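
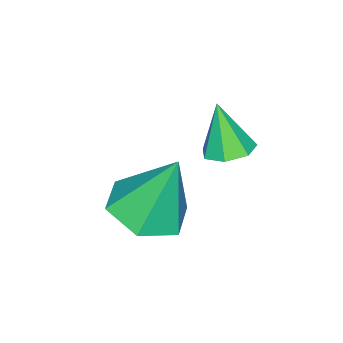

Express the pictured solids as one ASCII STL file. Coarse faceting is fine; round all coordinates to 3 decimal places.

solid 
facet normal 0.138 -0.341 -0.930
outer loop
vertex 1.368 -1.283 1.587
vertex 0.74 -0.811 1.321
vertex 1.513 -0.509 1.325
endloop
endfacet
facet normal 0.831 0.032 0.555
outer loop
vertex 1.368 -1.283 1.587
vertex 1.513 -0.509 1.325
vertex 0.52 -0.269 2.799
endloop
endfacet
facet normal 0.138 -0.341 -0.930
outer loop
vertex 1.513 -0.509 1.325
vertex 0.74 -0.811 1.321
vertex 0.885 -0.037 1.059
endloop
endfacet
facet normal 0.525 0.822 0.220
outer loop
vertex 1.513 -0.509 1.325
vertex 0.885 -0.037 1.059
vertex 0.52 -0.269 2.799
endloop
endfacet
facet normal 0.139 -0.341 -0.930
outer loop
vertex 0.885 -0.037 1.059
vertex 0.74 -0.811 1.321
vertex 0.112 -0.338 1.054
endloop
endfacet
facet normal -0.363 0.931 0.048
outer loop
vertex 0.885 -0.037 1.059
vertex 0.112 -0.338 1.054
vertex 0.52 -0.269 2.799
endloop
endfacet
facet normal 0.139 -0.341 -0.930
outer loop
vertex 0.112 -0.338 1.054
vertex 0.74 -0.811 1.321
vertex -0.033 -1.112 1.316
endloop
endfacet
facet normal -0.945 0.249 0.211
outer loop
vertex 0.112 -0.338 1.054
vertex -0.033 -1.112 1.316
vertex 0.52 -0.269 2.799
endloop
endfacet
facet normal 0.139 -0.341 -0.930
outer loop
vertex -0.033 -1.112 1.316
vertex 0.74 -0.811 1.321
vertex 0.595 -1.585 1.583
endloop
endfacet
facet normal -0.640 -0.541 0.546
outer loop
vertex -0.033 -1.112 1.316
vertex 0.595 -1.585 1.583
vertex 0.52 -0.269 2.799
endloop
endfacet
facet normal 0.138 -0.341 -0.930
outer loop
vertex 0.595 -1.585 1.583
vertex 0.74 -0.811 1.321
vertex 1.368 -1.283 1.587
endloop
endfacet
facet normal 0.250 -0.649 0.718
outer loop
vertex 0.595 -1.585 1.583
vertex 1.368 -1.283 1.587
vertex 0.52 -0.269 2.799
endloop
endfacet
facet normal 0.114 0.306 -0.945
outer loop
vertex 0.365 0.583 3.101
vertex -0.097 0.4 2.986
vertex 0.029 0.866 3.152
endloop
endfacet
facet normal 0.548 0.534 0.644
outer loop
vertex 0.365 0.583 3.101
vertex 0.029 0.866 3.152
vertex -0.223 0.06 4.034
endloop
endfacet
facet normal 0.114 0.306 -0.945
outer loop
vertex 0.029 0.866 3.152
vertex -0.097 0.4 2.986
vertex -0.402 0.798 3.078
endloop
endfacet
facet normal -0.225 0.750 0.621
outer loop
vertex 0.029 0.866 3.152
vertex -0.402 0.798 3.078
vertex -0.223 0.06 4.034
endloop
endfacet
facet normal 0.116 0.307 -0.945
outer loop
vertex -0.402 0.798 3.078
vertex -0.097 0.4 2.986
vertex -0.603 0.431 2.934
endloop
endfacet
facet normal -0.860 0.313 0.403
outer loop
vertex -0.402 0.798 3.078
vertex -0.603 0.431 2.934
vertex -0.223 0.06 4.034
endloop
endfacet
facet normal 0.116 0.308 -0.944
outer loop
vertex -0.603 0.431 2.934
vertex -0.097 0.4 2.986
vertex -0.422 0.041 2.829
endloop
endfacet
facet normal -0.880 -0.450 0.152
outer loop
vertex -0.603 0.431 2.934
vertex -0.422 0.041 2.829
vertex -0.223 0.06 4.034
endloop
endfacet
facet normal 0.116 0.308 -0.944
outer loop
vertex -0.422 0.041 2.829
vertex -0.097 0.4 2.986
vertex 0.004 -0.079 2.842
endloop
endfacet
facet normal -0.272 -0.960 0.060
outer loop
vertex -0.422 0.041 2.829
vertex 0.004 -0.079 2.842
vertex -0.223 0.06 4.034
endloop
endfacet
facet normal 0.114 0.308 -0.945
outer loop
vertex 0.004 -0.079 2.842
vertex -0.097 0.4 2.986
vertex 0.354 0.163 2.963
endloop
endfacet
facet normal 0.511 -0.837 0.195
outer loop
vertex 0.004 -0.079 2.842
vertex 0.354 0.163 2.963
vertex -0.223 0.06 4.034
endloop
endfacet
facet normal 0.113 0.307 -0.945
outer loop
vertex 0.354 0.163 2.963
vertex -0.097 0.4 2.986
vertex 0.365 0.583 3.101
endloop
endfacet
facet normal 0.874 -0.172 0.454
outer loop
vertex 0.354 0.163 2.963
vertex 0.365 0.583 3.101
vertex -0.223 0.06 4.034
endloop
endfacet

endsolid


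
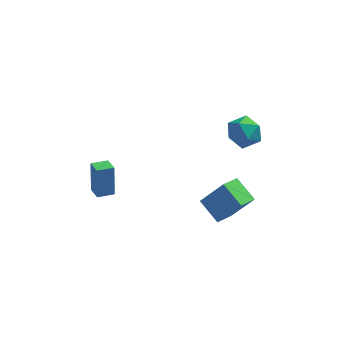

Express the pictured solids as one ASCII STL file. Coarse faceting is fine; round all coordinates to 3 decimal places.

solid 
facet normal -0.907 -0.409 0.100
outer loop
vertex -3.65 -1.943 1.157
vertex -4.033 -1.15 0.927
vertex -3.621 -2.426 -0.555
endloop
endfacet
facet normal 0.421 -0.871 0.253
outer loop
vertex -2.787 -2.05 -0.647
vertex -3.65 -1.943 1.157
vertex -3.621 -2.426 -0.555
endloop
endfacet
facet normal -0.907 -0.409 0.100
outer loop
vertex -3.621 -2.426 -0.555
vertex -4.033 -1.15 0.927
vertex -4.004 -1.634 -0.786
endloop
endfacet
facet normal 0.017 -0.272 -0.962
outer loop
vertex -4.004 -1.634 -0.786
vertex -2.787 -2.05 -0.647
vertex -3.621 -2.426 -0.555
endloop
endfacet
facet normal -0.016 0.271 0.962
outer loop
vertex -3.65 -1.943 1.157
vertex -3.199 -0.774 0.835
vertex -4.033 -1.15 0.927
endloop
endfacet
facet normal 0.421 -0.871 0.253
outer loop
vertex -2.816 -1.566 1.066
vertex -3.65 -1.943 1.157
vertex -2.787 -2.05 -0.647
endloop
endfacet
facet normal -0.018 0.272 0.962
outer loop
vertex -2.816 -1.566 1.066
vertex -3.199 -0.774 0.835
vertex -3.65 -1.943 1.157
endloop
endfacet
facet normal -0.421 0.871 -0.253
outer loop
vertex -4.033 -1.15 0.927
vertex -3.199 -0.774 0.835
vertex -4.004 -1.634 -0.786
endloop
endfacet
facet normal 0.017 -0.271 -0.962
outer loop
vertex -3.17 -1.257 -0.877
vertex -2.787 -2.05 -0.647
vertex -4.004 -1.634 -0.786
endloop
endfacet
facet normal -0.421 0.871 -0.253
outer loop
vertex -4.004 -1.634 -0.786
vertex -3.199 -0.774 0.835
vertex -3.17 -1.257 -0.877
endloop
endfacet
facet normal 0.907 0.409 -0.100
outer loop
vertex -3.17 -1.257 -0.877
vertex -2.816 -1.566 1.066
vertex -2.787 -2.05 -0.647
endloop
endfacet
facet normal 0.907 0.409 -0.100
outer loop
vertex -3.199 -0.774 0.835
vertex -2.816 -1.566 1.066
vertex -3.17 -1.257 -0.877
endloop
endfacet
facet normal -0.807 -0.179 0.563
outer loop
vertex 2.722 1.535 1.981
vertex 2.796 0.519 1.764
vertex 3.288 0.912 2.594
endloop
endfacet
facet normal -0.447 0.387 0.806
outer loop
vertex 2.722 1.535 1.981
vertex 3.288 0.912 2.594
vertex 3.645 1.856 2.339
endloop
endfacet
facet normal -0.411 0.868 0.281
outer loop
vertex 2.722 1.535 1.981
vertex 3.645 1.856 2.339
vertex 3.374 2.047 1.352
endloop
endfacet
facet normal -0.748 0.598 -0.288
outer loop
vertex 2.722 1.535 1.981
vertex 3.374 2.047 1.352
vertex 2.85 1.221 0.997
endloop
endfacet
facet normal -0.992 -0.048 -0.114
outer loop
vertex 2.722 1.535 1.981
vertex 2.85 1.221 0.997
vertex 2.796 0.519 1.764
endloop
endfacet
facet normal 0.218 0.177 0.960
outer loop
vertex 3.645 1.856 2.339
vertex 3.288 0.912 2.594
vertex 4.29 1.039 2.343
endloop
endfacet
facet normal -0.364 -0.740 0.566
outer loop
vertex 3.288 0.912 2.594
vertex 2.796 0.519 1.764
vertex 3.766 0.213 1.988
endloop
endfacet
facet normal -0.665 -0.527 -0.529
outer loop
vertex 2.796 0.519 1.764
vertex 2.85 1.221 0.997
vertex 3.495 0.404 1.001
endloop
endfacet
facet normal -0.269 0.519 -0.811
outer loop
vertex 2.85 1.221 0.997
vertex 3.374 2.047 1.352
vertex 3.852 1.348 0.746
endloop
endfacet
facet normal 0.276 0.955 0.109
outer loop
vertex 3.374 2.047 1.352
vertex 3.645 1.856 2.339
vertex 4.344 1.741 1.576
endloop
endfacet
facet normal 0.748 -0.598 0.288
outer loop
vertex 4.418 0.725 1.359
vertex 4.29 1.039 2.343
vertex 3.766 0.213 1.988
endloop
endfacet
facet normal 0.411 -0.868 -0.281
outer loop
vertex 4.418 0.725 1.359
vertex 3.766 0.213 1.988
vertex 3.495 0.404 1.001
endloop
endfacet
facet normal 0.447 -0.387 -0.806
outer loop
vertex 4.418 0.725 1.359
vertex 3.495 0.404 1.001
vertex 3.852 1.348 0.746
endloop
endfacet
facet normal 0.807 0.179 -0.563
outer loop
vertex 4.418 0.725 1.359
vertex 3.852 1.348 0.746
vertex 4.344 1.741 1.576
endloop
endfacet
facet normal 0.992 0.048 0.114
outer loop
vertex 4.418 0.725 1.359
vertex 4.344 1.741 1.576
vertex 4.29 1.039 2.343
endloop
endfacet
facet normal 0.269 -0.519 0.811
outer loop
vertex 3.766 0.213 1.988
vertex 4.29 1.039 2.343
vertex 3.288 0.912 2.594
endloop
endfacet
facet normal -0.276 -0.955 -0.109
outer loop
vertex 3.495 0.404 1.001
vertex 3.766 0.213 1.988
vertex 2.796 0.519 1.764
endloop
endfacet
facet normal -0.218 -0.177 -0.960
outer loop
vertex 3.852 1.348 0.746
vertex 3.495 0.404 1.001
vertex 2.85 1.221 0.997
endloop
endfacet
facet normal 0.364 0.740 -0.566
outer loop
vertex 4.344 1.741 1.576
vertex 3.852 1.348 0.746
vertex 3.374 2.047 1.352
endloop
endfacet
facet normal 0.665 0.527 0.529
outer loop
vertex 4.29 1.039 2.343
vertex 4.344 1.741 1.576
vertex 3.645 1.856 2.339
endloop
endfacet
facet normal -0.606 0.639 0.474
outer loop
vertex 2.619 -1.803 0.215
vertex 3.278 -0.818 -0.27
vertex 1.467 -1.776 -1.295
endloop
endfacet
facet normal -0.515 -0.769 0.379
outer loop
vertex 2.382 -2.742 -2.01
vertex 2.619 -1.803 0.215
vertex 1.467 -1.776 -1.295
endloop
endfacet
facet normal -0.606 0.640 0.473
outer loop
vertex 1.467 -1.776 -1.295
vertex 3.278 -0.818 -0.27
vertex 2.126 -0.792 -1.781
endloop
endfacet
facet normal -0.607 0.014 -0.795
outer loop
vertex 2.126 -0.792 -1.781
vertex 2.382 -2.742 -2.01
vertex 1.467 -1.776 -1.295
endloop
endfacet
facet normal 0.606 -0.014 0.795
outer loop
vertex 2.619 -1.803 0.215
vertex 4.193 -1.784 -0.985
vertex 3.278 -0.818 -0.27
endloop
endfacet
facet normal -0.515 -0.769 0.379
outer loop
vertex 3.534 -2.768 -0.499
vertex 2.619 -1.803 0.215
vertex 2.382 -2.742 -2.01
endloop
endfacet
facet normal 0.606 -0.013 0.795
outer loop
vertex 3.534 -2.768 -0.499
vertex 4.193 -1.784 -0.985
vertex 2.619 -1.803 0.215
endloop
endfacet
facet normal 0.515 0.769 -0.379
outer loop
vertex 3.278 -0.818 -0.27
vertex 4.193 -1.784 -0.985
vertex 2.126 -0.792 -1.781
endloop
endfacet
facet normal -0.606 0.014 -0.795
outer loop
vertex 3.041 -1.757 -2.495
vertex 2.382 -2.742 -2.01
vertex 2.126 -0.792 -1.781
endloop
endfacet
facet normal 0.515 0.769 -0.379
outer loop
vertex 2.126 -0.792 -1.781
vertex 4.193 -1.784 -0.985
vertex 3.041 -1.757 -2.495
endloop
endfacet
facet normal 0.606 -0.639 -0.473
outer loop
vertex 3.041 -1.757 -2.495
vertex 3.534 -2.768 -0.499
vertex 2.382 -2.742 -2.01
endloop
endfacet
facet normal 0.606 -0.639 -0.474
outer loop
vertex 4.193 -1.784 -0.985
vertex 3.534 -2.768 -0.499
vertex 3.041 -1.757 -2.495
endloop
endfacet

endsolid


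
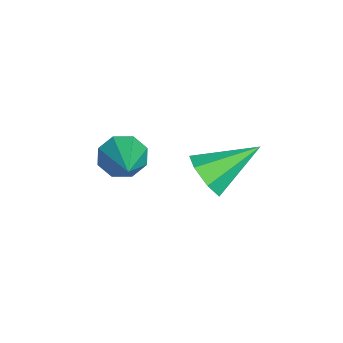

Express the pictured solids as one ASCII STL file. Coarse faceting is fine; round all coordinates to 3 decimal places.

solid 
facet normal 0.206 -0.839 -0.504
outer loop
vertex -0.348 -0.861 0.94
vertex -0.565 -0.624 0.457
vertex -0.019 -0.609 0.655
endloop
endfacet
facet normal 0.601 0.110 0.791
outer loop
vertex -0.348 -0.861 0.94
vertex -0.019 -0.609 0.655
vertex -0.835 0.484 1.123
endloop
endfacet
facet normal 0.206 -0.839 -0.504
outer loop
vertex -0.019 -0.609 0.655
vertex -0.565 -0.624 0.457
vertex -0.101 -0.368 0.22
endloop
endfacet
facet normal 0.822 0.550 0.150
outer loop
vertex -0.019 -0.609 0.655
vertex -0.101 -0.368 0.22
vertex -0.835 0.484 1.123
endloop
endfacet
facet normal 0.205 -0.839 -0.504
outer loop
vertex -0.101 -0.368 0.22
vertex -0.565 -0.624 0.457
vertex -0.532 -0.32 -0.035
endloop
endfacet
facet normal 0.365 0.807 -0.465
outer loop
vertex -0.101 -0.368 0.22
vertex -0.532 -0.32 -0.035
vertex -0.835 0.484 1.123
endloop
endfacet
facet normal 0.204 -0.839 -0.505
outer loop
vertex -0.532 -0.32 -0.035
vertex -0.565 -0.624 0.457
vertex -0.987 -0.5 0.08
endloop
endfacet
facet normal -0.422 0.689 -0.589
outer loop
vertex -0.532 -0.32 -0.035
vertex -0.987 -0.5 0.08
vertex -0.835 0.484 1.123
endloop
endfacet
facet normal 0.204 -0.839 -0.505
outer loop
vertex -0.987 -0.5 0.08
vertex -0.565 -0.624 0.457
vertex -1.124 -0.774 0.48
endloop
endfacet
facet normal -0.950 0.285 -0.130
outer loop
vertex -0.987 -0.5 0.08
vertex -1.124 -0.774 0.48
vertex -0.835 0.484 1.123
endloop
endfacet
facet normal 0.205 -0.839 -0.504
outer loop
vertex -1.124 -0.774 0.48
vertex -0.565 -0.624 0.457
vertex -0.84 -0.934 0.862
endloop
endfacet
facet normal -0.818 -0.101 0.566
outer loop
vertex -1.124 -0.774 0.48
vertex -0.84 -0.934 0.862
vertex -0.835 0.484 1.123
endloop
endfacet
facet normal 0.204 -0.839 -0.504
outer loop
vertex -0.84 -0.934 0.862
vertex -0.565 -0.624 0.457
vertex -0.348 -0.861 0.94
endloop
endfacet
facet normal -0.128 -0.179 0.975
outer loop
vertex -0.84 -0.934 0.862
vertex -0.348 -0.861 0.94
vertex -0.835 0.484 1.123
endloop
endfacet
facet normal -0.884 -0.075 -0.462
outer loop
vertex -2.983 -2.52 -1.784
vertex -3.243 -2.277 -1.326
vertex -3.004 -2.078 -1.816
endloop
endfacet
facet normal 0.735 -0.014 -0.677
outer loop
vertex -2.983 -2.52 -1.784
vertex -3.004 -2.078 -1.816
vertex -1.917 -2.163 -0.634
endloop
endfacet
facet normal -0.884 -0.075 -0.462
outer loop
vertex -3.004 -2.078 -1.816
vertex -3.243 -2.277 -1.326
vertex -3.165 -1.752 -1.561
endloop
endfacet
facet normal 0.575 0.661 -0.482
outer loop
vertex -3.004 -2.078 -1.816
vertex -3.165 -1.752 -1.561
vertex -1.917 -2.163 -0.634
endloop
endfacet
facet normal -0.884 -0.076 -0.462
outer loop
vertex -3.165 -1.752 -1.561
vertex -3.243 -2.277 -1.326
vertex -3.372 -1.734 -1.168
endloop
endfacet
facet normal 0.252 0.964 0.088
outer loop
vertex -3.165 -1.752 -1.561
vertex -3.372 -1.734 -1.168
vertex -1.917 -2.163 -0.634
endloop
endfacet
facet normal -0.884 -0.076 -0.462
outer loop
vertex -3.372 -1.734 -1.168
vertex -3.243 -2.277 -1.326
vertex -3.503 -2.034 -0.868
endloop
endfacet
facet normal -0.045 0.716 0.697
outer loop
vertex -3.372 -1.734 -1.168
vertex -3.503 -2.034 -0.868
vertex -1.917 -2.163 -0.634
endloop
endfacet
facet normal -0.884 -0.076 -0.461
outer loop
vertex -3.503 -2.034 -0.868
vertex -3.243 -2.277 -1.326
vertex -3.481 -2.476 -0.837
endloop
endfacet
facet normal -0.141 0.062 0.988
outer loop
vertex -3.503 -2.034 -0.868
vertex -3.481 -2.476 -0.837
vertex -1.917 -2.163 -0.634
endloop
endfacet
facet normal -0.884 -0.076 -0.461
outer loop
vertex -3.481 -2.476 -0.837
vertex -3.243 -2.277 -1.326
vertex -3.32 -2.802 -1.092
endloop
endfacet
facet normal 0.019 -0.610 0.792
outer loop
vertex -3.481 -2.476 -0.837
vertex -3.32 -2.802 -1.092
vertex -1.917 -2.163 -0.634
endloop
endfacet
facet normal -0.883 -0.077 -0.463
outer loop
vertex -3.32 -2.802 -1.092
vertex -3.243 -2.277 -1.326
vertex -3.113 -2.82 -1.484
endloop
endfacet
facet normal 0.343 -0.913 0.223
outer loop
vertex -3.32 -2.802 -1.092
vertex -3.113 -2.82 -1.484
vertex -1.917 -2.163 -0.634
endloop
endfacet
facet normal -0.884 -0.078 -0.461
outer loop
vertex -3.113 -2.82 -1.484
vertex -3.243 -2.277 -1.326
vertex -2.983 -2.52 -1.784
endloop
endfacet
facet normal 0.640 -0.664 -0.387
outer loop
vertex -3.113 -2.82 -1.484
vertex -2.983 -2.52 -1.784
vertex -1.917 -2.163 -0.634
endloop
endfacet

endsolid


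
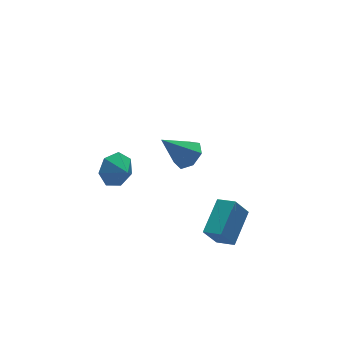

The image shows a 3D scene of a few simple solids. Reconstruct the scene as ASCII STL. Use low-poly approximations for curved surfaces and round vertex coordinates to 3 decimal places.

solid 
facet normal -0.176 0.892 -0.417
outer loop
vertex -0.471 3.41 -1.962
vertex -0.89 2.94 -2.79
vertex -1.359 3.255 -1.918
endloop
endfacet
facet normal 0.099 -0.300 0.949
outer loop
vertex -0.471 3.41 -1.962
vertex -1.359 3.255 -1.918
vertex -0.71 2.04 -2.37
endloop
endfacet
facet normal -0.178 0.891 -0.417
outer loop
vertex -1.359 3.255 -1.918
vertex -0.89 2.94 -2.79
vertex -1.893 2.862 -2.53
endloop
endfacet
facet normal -0.455 -0.514 0.727
outer loop
vertex -1.359 3.255 -1.918
vertex -1.893 2.862 -2.53
vertex -0.71 2.04 -2.37
endloop
endfacet
facet normal -0.177 0.892 -0.417
outer loop
vertex -1.893 2.862 -2.53
vertex -0.89 2.94 -2.79
vertex -1.672 2.528 -3.339
endloop
endfacet
facet normal -0.578 -0.798 0.172
outer loop
vertex -1.893 2.862 -2.53
vertex -1.672 2.528 -3.339
vertex -0.71 2.04 -2.37
endloop
endfacet
facet normal -0.177 0.892 -0.416
outer loop
vertex -1.672 2.528 -3.339
vertex -0.89 2.94 -2.79
vertex -0.861 2.505 -3.734
endloop
endfacet
facet normal -0.173 -0.938 -0.301
outer loop
vertex -1.672 2.528 -3.339
vertex -0.861 2.505 -3.734
vertex -0.71 2.04 -2.37
endloop
endfacet
facet normal -0.177 0.892 -0.416
outer loop
vertex -0.861 2.505 -3.734
vertex -0.89 2.94 -2.79
vertex -0.072 2.809 -3.419
endloop
endfacet
facet normal 0.452 -0.828 -0.332
outer loop
vertex -0.861 2.505 -3.734
vertex -0.072 2.809 -3.419
vertex -0.71 2.04 -2.37
endloop
endfacet
facet normal -0.178 0.892 -0.417
outer loop
vertex -0.072 2.809 -3.419
vertex -0.89 2.94 -2.79
vertex 0.102 3.212 -2.631
endloop
endfacet
facet normal 0.828 -0.552 0.099
outer loop
vertex -0.072 2.809 -3.419
vertex 0.102 3.212 -2.631
vertex -0.71 2.04 -2.37
endloop
endfacet
facet normal -0.178 0.892 -0.416
outer loop
vertex 0.102 3.212 -2.631
vertex -0.89 2.94 -2.79
vertex -0.471 3.41 -1.962
endloop
endfacet
facet normal 0.672 -0.317 0.669
outer loop
vertex 0.102 3.212 -2.631
vertex -0.471 3.41 -1.962
vertex -0.71 2.04 -2.37
endloop
endfacet
facet normal -0.532 0.045 0.845
outer loop
vertex 2.642 -2.568 -2.393
vertex 2.166 -1.687 -2.74
vertex 1.164 -3.71 -3.262
endloop
endfacet
facet normal 0.449 -0.831 0.328
outer loop
vertex 1.894 -3.773 -4.42
vertex 2.642 -2.568 -2.393
vertex 1.164 -3.71 -3.262
endloop
endfacet
facet normal -0.532 0.045 0.845
outer loop
vertex 1.164 -3.71 -3.262
vertex 2.166 -1.687 -2.74
vertex 0.688 -2.829 -3.609
endloop
endfacet
facet normal -0.718 -0.554 -0.422
outer loop
vertex 0.688 -2.829 -3.609
vertex 1.894 -3.773 -4.42
vertex 1.164 -3.71 -3.262
endloop
endfacet
facet normal 0.718 0.554 0.422
outer loop
vertex 2.642 -2.568 -2.393
vertex 2.896 -1.75 -3.898
vertex 2.166 -1.687 -2.74
endloop
endfacet
facet normal 0.449 -0.831 0.328
outer loop
vertex 3.372 -2.631 -3.551
vertex 2.642 -2.568 -2.393
vertex 1.894 -3.773 -4.42
endloop
endfacet
facet normal 0.718 0.554 0.422
outer loop
vertex 3.372 -2.631 -3.551
vertex 2.896 -1.75 -3.898
vertex 2.642 -2.568 -2.393
endloop
endfacet
facet normal -0.449 0.831 -0.328
outer loop
vertex 2.166 -1.687 -2.74
vertex 2.896 -1.75 -3.898
vertex 0.688 -2.829 -3.609
endloop
endfacet
facet normal -0.718 -0.554 -0.422
outer loop
vertex 1.418 -2.892 -4.767
vertex 1.894 -3.773 -4.42
vertex 0.688 -2.829 -3.609
endloop
endfacet
facet normal -0.449 0.831 -0.328
outer loop
vertex 0.688 -2.829 -3.609
vertex 2.896 -1.75 -3.898
vertex 1.418 -2.892 -4.767
endloop
endfacet
facet normal 0.532 -0.045 -0.845
outer loop
vertex 1.418 -2.892 -4.767
vertex 3.372 -2.631 -3.551
vertex 1.894 -3.773 -4.42
endloop
endfacet
facet normal 0.532 -0.045 -0.845
outer loop
vertex 2.896 -1.75 -3.898
vertex 3.372 -2.631 -3.551
vertex 1.418 -2.892 -4.767
endloop
endfacet
facet normal 0.637 -0.176 -0.750
outer loop
vertex 0.824 -1.249 2.064
vertex 0.365 -1.94 1.836
vertex 0.277 -1.127 1.571
endloop
endfacet
facet normal -0.016 0.966 0.256
outer loop
vertex 0.824 -1.249 2.064
vertex 0.277 -1.127 1.571
vertex -0.865 -1.6 3.284
endloop
endfacet
facet normal 0.637 -0.176 -0.750
outer loop
vertex 0.277 -1.127 1.571
vertex 0.365 -1.94 1.836
vertex -0.204 -1.616 1.277
endloop
endfacet
facet normal -0.629 0.747 -0.213
outer loop
vertex 0.277 -1.127 1.571
vertex -0.204 -1.616 1.277
vertex -0.865 -1.6 3.284
endloop
endfacet
facet normal 0.637 -0.176 -0.750
outer loop
vertex -0.204 -1.616 1.277
vertex 0.365 -1.94 1.836
vertex -0.256 -2.35 1.405
endloop
endfacet
facet normal -0.950 0.013 -0.313
outer loop
vertex -0.204 -1.616 1.277
vertex -0.256 -2.35 1.405
vertex -0.865 -1.6 3.284
endloop
endfacet
facet normal 0.637 -0.176 -0.750
outer loop
vertex -0.256 -2.35 1.405
vertex 0.365 -1.94 1.836
vertex 0.159 -2.775 1.857
endloop
endfacet
facet normal -0.733 -0.680 0.034
outer loop
vertex -0.256 -2.35 1.405
vertex 0.159 -2.775 1.857
vertex -0.865 -1.6 3.284
endloop
endfacet
facet normal 0.637 -0.176 -0.750
outer loop
vertex 0.159 -2.775 1.857
vertex 0.365 -1.94 1.836
vertex 0.729 -2.571 2.293
endloop
endfacet
facet normal -0.143 -0.812 0.566
outer loop
vertex 0.159 -2.775 1.857
vertex 0.729 -2.571 2.293
vertex -0.865 -1.6 3.284
endloop
endfacet
facet normal 0.637 -0.176 -0.750
outer loop
vertex 0.729 -2.571 2.293
vertex 0.365 -1.94 1.836
vertex 1.025 -1.892 2.385
endloop
endfacet
facet normal 0.376 -0.283 0.882
outer loop
vertex 0.729 -2.571 2.293
vertex 1.025 -1.892 2.385
vertex -0.865 -1.6 3.284
endloop
endfacet
facet normal 0.637 -0.176 -0.751
outer loop
vertex 1.025 -1.892 2.385
vertex 0.365 -1.94 1.836
vertex 0.824 -1.249 2.064
endloop
endfacet
facet normal 0.433 0.507 0.745
outer loop
vertex 1.025 -1.892 2.385
vertex 0.824 -1.249 2.064
vertex -0.865 -1.6 3.284
endloop
endfacet

endsolid


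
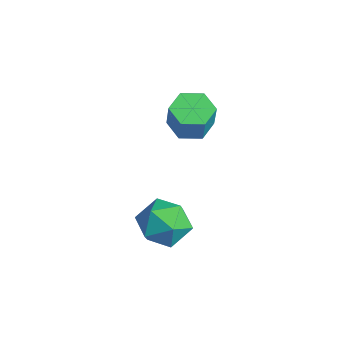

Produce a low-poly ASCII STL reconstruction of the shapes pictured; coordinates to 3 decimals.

solid 
facet normal -0.974 -0.205 0.094
outer loop
vertex 3.243 0.622 1.666
vertex 3.431 -0.075 2.098
vertex 3.317 0.653 2.504
endloop
endfacet
facet normal -0.864 0.500 0.058
outer loop
vertex 3.243 0.622 1.666
vertex 3.317 0.653 2.504
vertex 3.641 1.268 2.03
endloop
endfacet
facet normal -0.530 0.640 -0.557
outer loop
vertex 3.243 0.622 1.666
vertex 3.641 1.268 2.03
vertex 3.955 0.92 1.331
endloop
endfacet
facet normal -0.433 0.021 -0.901
outer loop
vertex 3.243 0.622 1.666
vertex 3.955 0.92 1.331
vertex 3.826 0.09 1.374
endloop
endfacet
facet normal -0.707 -0.500 -0.500
outer loop
vertex 3.243 0.622 1.666
vertex 3.826 0.09 1.374
vertex 3.431 -0.075 2.098
endloop
endfacet
facet normal -0.428 0.682 0.593
outer loop
vertex 3.641 1.268 2.03
vertex 3.317 0.653 2.504
vertex 4.074 0.97 2.686
endloop
endfacet
facet normal -0.607 -0.458 0.650
outer loop
vertex 3.317 0.653 2.504
vertex 3.431 -0.075 2.098
vertex 3.945 0.14 2.729
endloop
endfacet
facet normal -0.176 -0.935 -0.309
outer loop
vertex 3.431 -0.075 2.098
vertex 3.826 0.09 1.374
vertex 4.259 -0.208 2.03
endloop
endfacet
facet normal 0.269 -0.091 -0.959
outer loop
vertex 3.826 0.09 1.374
vertex 3.955 0.92 1.331
vertex 4.583 0.407 1.556
endloop
endfacet
facet normal 0.113 0.909 -0.402
outer loop
vertex 3.955 0.92 1.331
vertex 3.641 1.268 2.03
vertex 4.469 1.135 1.962
endloop
endfacet
facet normal 0.433 -0.021 0.901
outer loop
vertex 4.657 0.438 2.394
vertex 4.074 0.97 2.686
vertex 3.945 0.14 2.729
endloop
endfacet
facet normal 0.530 -0.640 0.557
outer loop
vertex 4.657 0.438 2.394
vertex 3.945 0.14 2.729
vertex 4.259 -0.208 2.03
endloop
endfacet
facet normal 0.864 -0.500 -0.058
outer loop
vertex 4.657 0.438 2.394
vertex 4.259 -0.208 2.03
vertex 4.583 0.407 1.556
endloop
endfacet
facet normal 0.974 0.205 -0.094
outer loop
vertex 4.657 0.438 2.394
vertex 4.583 0.407 1.556
vertex 4.469 1.135 1.962
endloop
endfacet
facet normal 0.707 0.500 0.500
outer loop
vertex 4.657 0.438 2.394
vertex 4.469 1.135 1.962
vertex 4.074 0.97 2.686
endloop
endfacet
facet normal -0.269 0.091 0.959
outer loop
vertex 3.945 0.14 2.729
vertex 4.074 0.97 2.686
vertex 3.317 0.653 2.504
endloop
endfacet
facet normal -0.113 -0.909 0.402
outer loop
vertex 4.259 -0.208 2.03
vertex 3.945 0.14 2.729
vertex 3.431 -0.075 2.098
endloop
endfacet
facet normal 0.428 -0.682 -0.593
outer loop
vertex 4.583 0.407 1.556
vertex 4.259 -0.208 2.03
vertex 3.826 0.09 1.374
endloop
endfacet
facet normal 0.607 0.458 -0.650
outer loop
vertex 4.469 1.135 1.962
vertex 4.583 0.407 1.556
vertex 3.955 0.92 1.331
endloop
endfacet
facet normal 0.176 0.935 0.309
outer loop
vertex 4.074 0.97 2.686
vertex 4.469 1.135 1.962
vertex 3.641 1.268 2.03
endloop
endfacet
facet normal -0.341 0.116 -0.933
outer loop
vertex 1.01 2.545 2.477
vertex 0.671 3.101 2.67
vertex 1.31 3.154 2.443
endloop
endfacet
facet normal 0.830 -0.429 -0.357
outer loop
vertex 1.01 2.545 2.477
vertex 1.31 3.154 2.443
vertex 1.368 2.422 3.456
endloop
endfacet
facet normal 0.830 -0.429 -0.357
outer loop
vertex 1.368 2.422 3.456
vertex 1.31 3.154 2.443
vertex 1.668 3.031 3.422
endloop
endfacet
facet normal 0.342 -0.116 0.932
outer loop
vertex 1.368 2.422 3.456
vertex 1.668 3.031 3.422
vertex 1.029 2.979 3.65
endloop
endfacet
facet normal -0.341 0.117 -0.933
outer loop
vertex 1.31 3.154 2.443
vertex 0.671 3.101 2.67
vertex 0.971 3.711 2.637
endloop
endfacet
facet normal 0.797 0.562 -0.221
outer loop
vertex 1.31 3.154 2.443
vertex 0.971 3.711 2.637
vertex 1.668 3.031 3.422
endloop
endfacet
facet normal 0.797 0.562 -0.221
outer loop
vertex 1.668 3.031 3.422
vertex 0.971 3.711 2.637
vertex 1.329 3.588 3.616
endloop
endfacet
facet normal 0.342 -0.116 0.932
outer loop
vertex 1.668 3.031 3.422
vertex 1.329 3.588 3.616
vertex 1.029 2.979 3.65
endloop
endfacet
facet normal -0.341 0.117 -0.933
outer loop
vertex 0.971 3.711 2.637
vertex 0.671 3.101 2.67
vertex 0.332 3.658 2.864
endloop
endfacet
facet normal -0.034 0.990 0.137
outer loop
vertex 0.971 3.711 2.637
vertex 0.332 3.658 2.864
vertex 1.329 3.588 3.616
endloop
endfacet
facet normal -0.034 0.990 0.137
outer loop
vertex 1.329 3.588 3.616
vertex 0.332 3.658 2.864
vertex 0.69 3.535 3.843
endloop
endfacet
facet normal 0.341 -0.116 0.933
outer loop
vertex 1.329 3.588 3.616
vertex 0.69 3.535 3.843
vertex 1.029 2.979 3.65
endloop
endfacet
facet normal -0.342 0.116 -0.932
outer loop
vertex 0.332 3.658 2.864
vertex 0.671 3.101 2.67
vertex 0.032 3.049 2.898
endloop
endfacet
facet normal -0.830 0.429 0.357
outer loop
vertex 0.332 3.658 2.864
vertex 0.032 3.049 2.898
vertex 0.69 3.535 3.843
endloop
endfacet
facet normal -0.830 0.429 0.357
outer loop
vertex 0.69 3.535 3.843
vertex 0.032 3.049 2.898
vertex 0.39 2.926 3.877
endloop
endfacet
facet normal 0.341 -0.116 0.933
outer loop
vertex 0.69 3.535 3.843
vertex 0.39 2.926 3.877
vertex 1.029 2.979 3.65
endloop
endfacet
facet normal -0.342 0.116 -0.932
outer loop
vertex 0.032 3.049 2.898
vertex 0.671 3.101 2.67
vertex 0.371 2.492 2.704
endloop
endfacet
facet normal -0.797 -0.562 0.221
outer loop
vertex 0.032 3.049 2.898
vertex 0.371 2.492 2.704
vertex 0.39 2.926 3.877
endloop
endfacet
facet normal -0.797 -0.562 0.221
outer loop
vertex 0.39 2.926 3.877
vertex 0.371 2.492 2.704
vertex 0.729 2.369 3.683
endloop
endfacet
facet normal 0.341 -0.117 0.933
outer loop
vertex 0.39 2.926 3.877
vertex 0.729 2.369 3.683
vertex 1.029 2.979 3.65
endloop
endfacet
facet normal -0.341 0.116 -0.933
outer loop
vertex 0.371 2.492 2.704
vertex 0.671 3.101 2.67
vertex 1.01 2.545 2.477
endloop
endfacet
facet normal 0.034 -0.990 -0.137
outer loop
vertex 0.371 2.492 2.704
vertex 1.01 2.545 2.477
vertex 0.729 2.369 3.683
endloop
endfacet
facet normal 0.034 -0.990 -0.137
outer loop
vertex 0.729 2.369 3.683
vertex 1.01 2.545 2.477
vertex 1.368 2.422 3.456
endloop
endfacet
facet normal 0.341 -0.117 0.933
outer loop
vertex 0.729 2.369 3.683
vertex 1.368 2.422 3.456
vertex 1.029 2.979 3.65
endloop
endfacet

endsolid


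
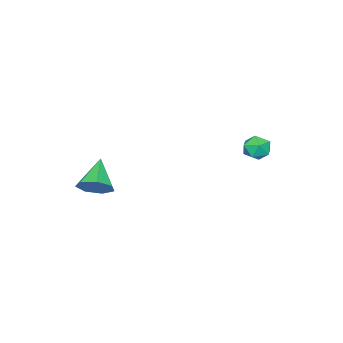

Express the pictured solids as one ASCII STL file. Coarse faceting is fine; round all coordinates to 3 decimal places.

solid 
facet normal -0.604 0.088 0.792
outer loop
vertex -2.682 2.508 -2.407
vertex -2.95 1.93 -2.547
vertex -2.431 1.962 -2.155
endloop
endfacet
facet normal 0.016 0.425 0.905
outer loop
vertex -2.682 2.508 -2.407
vertex -2.431 1.962 -2.155
vertex -2.036 2.429 -2.381
endloop
endfacet
facet normal 0.096 0.915 0.392
outer loop
vertex -2.682 2.508 -2.407
vertex -2.036 2.429 -2.381
vertex -2.311 2.686 -2.913
endloop
endfacet
facet normal -0.474 0.880 -0.038
outer loop
vertex -2.682 2.508 -2.407
vertex -2.311 2.686 -2.913
vertex -2.876 2.377 -3.016
endloop
endfacet
facet normal -0.906 0.369 0.209
outer loop
vertex -2.682 2.508 -2.407
vertex -2.876 2.377 -3.016
vertex -2.95 1.93 -2.547
endloop
endfacet
facet normal 0.541 -0.051 0.840
outer loop
vertex -2.036 2.429 -2.381
vertex -2.431 1.962 -2.155
vertex -1.904 1.803 -2.504
endloop
endfacet
facet normal -0.460 -0.597 0.657
outer loop
vertex -2.431 1.962 -2.155
vertex -2.95 1.93 -2.547
vertex -2.469 1.494 -2.607
endloop
endfacet
facet normal -0.947 -0.144 -0.286
outer loop
vertex -2.95 1.93 -2.547
vertex -2.876 2.377 -3.016
vertex -2.744 1.751 -3.139
endloop
endfacet
facet normal -0.249 0.683 -0.687
outer loop
vertex -2.876 2.377 -3.016
vertex -2.311 2.686 -2.913
vertex -2.349 2.218 -3.365
endloop
endfacet
facet normal 0.672 0.740 0.010
outer loop
vertex -2.311 2.686 -2.913
vertex -2.036 2.429 -2.381
vertex -1.83 2.25 -2.973
endloop
endfacet
facet normal 0.474 -0.880 0.038
outer loop
vertex -2.098 1.672 -3.113
vertex -1.904 1.803 -2.504
vertex -2.469 1.494 -2.607
endloop
endfacet
facet normal -0.096 -0.915 -0.392
outer loop
vertex -2.098 1.672 -3.113
vertex -2.469 1.494 -2.607
vertex -2.744 1.751 -3.139
endloop
endfacet
facet normal -0.016 -0.425 -0.905
outer loop
vertex -2.098 1.672 -3.113
vertex -2.744 1.751 -3.139
vertex -2.349 2.218 -3.365
endloop
endfacet
facet normal 0.604 -0.088 -0.792
outer loop
vertex -2.098 1.672 -3.113
vertex -2.349 2.218 -3.365
vertex -1.83 2.25 -2.973
endloop
endfacet
facet normal 0.906 -0.369 -0.209
outer loop
vertex -2.098 1.672 -3.113
vertex -1.83 2.25 -2.973
vertex -1.904 1.803 -2.504
endloop
endfacet
facet normal 0.249 -0.683 0.687
outer loop
vertex -2.469 1.494 -2.607
vertex -1.904 1.803 -2.504
vertex -2.431 1.962 -2.155
endloop
endfacet
facet normal -0.672 -0.740 -0.010
outer loop
vertex -2.744 1.751 -3.139
vertex -2.469 1.494 -2.607
vertex -2.95 1.93 -2.547
endloop
endfacet
facet normal -0.541 0.051 -0.840
outer loop
vertex -2.349 2.218 -3.365
vertex -2.744 1.751 -3.139
vertex -2.876 2.377 -3.016
endloop
endfacet
facet normal 0.460 0.597 -0.657
outer loop
vertex -1.83 2.25 -2.973
vertex -2.349 2.218 -3.365
vertex -2.311 2.686 -2.913
endloop
endfacet
facet normal 0.947 0.144 0.286
outer loop
vertex -1.904 1.803 -2.504
vertex -1.83 2.25 -2.973
vertex -2.036 2.429 -2.381
endloop
endfacet
facet normal 0.695 0.361 -0.621
outer loop
vertex 3.475 -1.958 -3.327
vertex 2.922 -1.7 -3.796
vertex 3.26 -1.337 -3.207
endloop
endfacet
facet normal 0.291 -0.083 0.953
outer loop
vertex 3.475 -1.958 -3.327
vertex 3.26 -1.337 -3.207
vertex 1.878 -2.24 -2.864
endloop
endfacet
facet normal 0.695 0.361 -0.621
outer loop
vertex 3.26 -1.337 -3.207
vertex 2.922 -1.7 -3.796
vertex 2.79 -0.989 -3.531
endloop
endfacet
facet normal -0.157 0.551 0.819
outer loop
vertex 3.26 -1.337 -3.207
vertex 2.79 -0.989 -3.531
vertex 1.878 -2.24 -2.864
endloop
endfacet
facet normal 0.695 0.361 -0.622
outer loop
vertex 2.79 -0.989 -3.531
vertex 2.922 -1.7 -3.796
vertex 2.419 -1.176 -4.054
endloop
endfacet
facet normal -0.706 0.656 0.266
outer loop
vertex 2.79 -0.989 -3.531
vertex 2.419 -1.176 -4.054
vertex 1.878 -2.24 -2.864
endloop
endfacet
facet normal 0.695 0.361 -0.621
outer loop
vertex 2.419 -1.176 -4.054
vertex 2.922 -1.7 -3.796
vertex 2.427 -1.757 -4.383
endloop
endfacet
facet normal -0.944 0.153 -0.293
outer loop
vertex 2.419 -1.176 -4.054
vertex 2.427 -1.757 -4.383
vertex 1.878 -2.24 -2.864
endloop
endfacet
facet normal 0.695 0.361 -0.621
outer loop
vertex 2.427 -1.757 -4.383
vertex 2.922 -1.7 -3.796
vertex 2.807 -2.295 -4.27
endloop
endfacet
facet normal -0.691 -0.579 -0.434
outer loop
vertex 2.427 -1.757 -4.383
vertex 2.807 -2.295 -4.27
vertex 1.878 -2.24 -2.864
endloop
endfacet
facet normal 0.696 0.360 -0.621
outer loop
vertex 2.807 -2.295 -4.27
vertex 2.922 -1.7 -3.796
vertex 3.273 -2.385 -3.8
endloop
endfacet
facet normal -0.138 -0.989 -0.053
outer loop
vertex 2.807 -2.295 -4.27
vertex 3.273 -2.385 -3.8
vertex 1.878 -2.24 -2.864
endloop
endfacet
facet normal 0.695 0.360 -0.622
outer loop
vertex 3.273 -2.385 -3.8
vertex 2.922 -1.7 -3.796
vertex 3.475 -1.958 -3.327
endloop
endfacet
facet normal 0.300 -0.768 0.566
outer loop
vertex 3.273 -2.385 -3.8
vertex 3.475 -1.958 -3.327
vertex 1.878 -2.24 -2.864
endloop
endfacet

endsolid


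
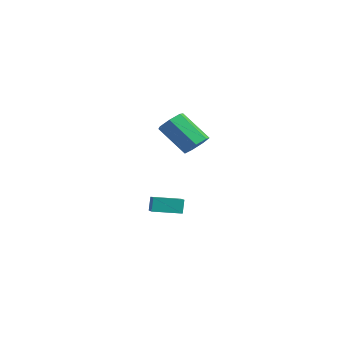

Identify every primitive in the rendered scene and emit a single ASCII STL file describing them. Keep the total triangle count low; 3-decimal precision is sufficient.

solid 
facet normal -0.889 0.353 -0.290
outer loop
vertex -2.901 2.151 -2.852
vertex -2.24 3.623 -3.086
vertex -2.707 1.926 -3.722
endloop
endfacet
facet normal -0.406 -0.903 0.143
outer loop
vertex -1.88 1.597 -3.454
vertex -2.901 2.151 -2.852
vertex -2.707 1.926 -3.722
endloop
endfacet
facet normal -0.890 0.353 -0.289
outer loop
vertex -2.707 1.926 -3.722
vertex -2.24 3.623 -3.086
vertex -2.047 3.397 -3.957
endloop
endfacet
facet normal 0.209 -0.245 -0.947
outer loop
vertex -2.047 3.397 -3.957
vertex -1.88 1.597 -3.454
vertex -2.707 1.926 -3.722
endloop
endfacet
facet normal -0.210 0.245 0.947
outer loop
vertex -2.901 2.151 -2.852
vertex -1.413 3.294 -2.818
vertex -2.24 3.623 -3.086
endloop
endfacet
facet normal -0.405 -0.903 0.145
outer loop
vertex -2.073 1.823 -2.583
vertex -2.901 2.151 -2.852
vertex -1.88 1.597 -3.454
endloop
endfacet
facet normal -0.210 0.245 0.946
outer loop
vertex -2.073 1.823 -2.583
vertex -1.413 3.294 -2.818
vertex -2.901 2.151 -2.852
endloop
endfacet
facet normal 0.406 0.903 -0.144
outer loop
vertex -2.24 3.623 -3.086
vertex -1.413 3.294 -2.818
vertex -2.047 3.397 -3.957
endloop
endfacet
facet normal 0.210 -0.245 -0.946
outer loop
vertex -1.219 3.069 -3.688
vertex -1.88 1.597 -3.454
vertex -2.047 3.397 -3.957
endloop
endfacet
facet normal 0.404 0.903 -0.143
outer loop
vertex -2.047 3.397 -3.957
vertex -1.413 3.294 -2.818
vertex -1.219 3.069 -3.688
endloop
endfacet
facet normal 0.890 -0.354 0.289
outer loop
vertex -1.219 3.069 -3.688
vertex -2.073 1.823 -2.583
vertex -1.88 1.597 -3.454
endloop
endfacet
facet normal 0.890 -0.353 0.290
outer loop
vertex -1.413 3.294 -2.818
vertex -2.073 1.823 -2.583
vertex -1.219 3.069 -3.688
endloop
endfacet
facet normal 0.619 0.359 -0.698
outer loop
vertex 3.07 1.133 2.786
vertex 2.472 1.566 2.478
vertex 2.995 1.771 3.047
endloop
endfacet
facet normal 0.777 -0.158 0.609
outer loop
vertex 3.07 1.133 2.786
vertex 2.995 1.771 3.047
vertex 1.806 0.401 4.21
endloop
endfacet
facet normal 0.778 -0.158 0.608
outer loop
vertex 1.806 0.401 4.21
vertex 2.995 1.771 3.047
vertex 1.731 1.039 4.472
endloop
endfacet
facet normal -0.620 -0.359 0.698
outer loop
vertex 1.806 0.401 4.21
vertex 1.731 1.039 4.472
vertex 1.208 0.834 3.902
endloop
endfacet
facet normal 0.619 0.359 -0.698
outer loop
vertex 2.995 1.771 3.047
vertex 2.472 1.566 2.478
vertex 2.526 2.255 2.88
endloop
endfacet
facet normal 0.400 0.621 0.674
outer loop
vertex 2.995 1.771 3.047
vertex 2.526 2.255 2.88
vertex 1.731 1.039 4.472
endloop
endfacet
facet normal 0.400 0.621 0.674
outer loop
vertex 1.731 1.039 4.472
vertex 2.526 2.255 2.88
vertex 1.262 1.523 4.304
endloop
endfacet
facet normal -0.620 -0.359 0.698
outer loop
vertex 1.731 1.039 4.472
vertex 1.262 1.523 4.304
vertex 1.208 0.834 3.902
endloop
endfacet
facet normal 0.619 0.359 -0.698
outer loop
vertex 2.526 2.255 2.88
vertex 2.472 1.566 2.478
vertex 2.016 2.22 2.41
endloop
endfacet
facet normal -0.278 0.932 0.232
outer loop
vertex 2.526 2.255 2.88
vertex 2.016 2.22 2.41
vertex 1.262 1.523 4.304
endloop
endfacet
facet normal -0.278 0.932 0.232
outer loop
vertex 1.262 1.523 4.304
vertex 2.016 2.22 2.41
vertex 0.753 1.488 3.834
endloop
endfacet
facet normal -0.620 -0.359 0.698
outer loop
vertex 1.262 1.523 4.304
vertex 0.753 1.488 3.834
vertex 1.208 0.834 3.902
endloop
endfacet
facet normal 0.620 0.360 -0.698
outer loop
vertex 2.016 2.22 2.41
vertex 2.472 1.566 2.478
vertex 1.85 1.693 1.991
endloop
endfacet
facet normal -0.748 0.541 -0.385
outer loop
vertex 2.016 2.22 2.41
vertex 1.85 1.693 1.991
vertex 0.753 1.488 3.834
endloop
endfacet
facet normal -0.747 0.542 -0.385
outer loop
vertex 0.753 1.488 3.834
vertex 1.85 1.693 1.991
vertex 0.586 0.96 3.415
endloop
endfacet
facet normal -0.619 -0.358 0.698
outer loop
vertex 0.753 1.488 3.834
vertex 0.586 0.96 3.415
vertex 1.208 0.834 3.902
endloop
endfacet
facet normal 0.620 0.360 -0.698
outer loop
vertex 1.85 1.693 1.991
vertex 2.472 1.566 2.478
vertex 2.152 1.07 1.938
endloop
endfacet
facet normal -0.654 -0.256 -0.712
outer loop
vertex 1.85 1.693 1.991
vertex 2.152 1.07 1.938
vertex 0.586 0.96 3.415
endloop
endfacet
facet normal -0.653 -0.257 -0.712
outer loop
vertex 0.586 0.96 3.415
vertex 2.152 1.07 1.938
vertex 0.888 0.337 3.363
endloop
endfacet
facet normal -0.619 -0.359 0.698
outer loop
vertex 0.586 0.96 3.415
vertex 0.888 0.337 3.363
vertex 1.208 0.834 3.902
endloop
endfacet
facet normal 0.620 0.359 -0.697
outer loop
vertex 2.152 1.07 1.938
vertex 2.472 1.566 2.478
vertex 2.695 0.82 2.292
endloop
endfacet
facet normal -0.068 -0.861 -0.504
outer loop
vertex 2.152 1.07 1.938
vertex 2.695 0.82 2.292
vertex 0.888 0.337 3.363
endloop
endfacet
facet normal -0.068 -0.862 -0.503
outer loop
vertex 0.888 0.337 3.363
vertex 2.695 0.82 2.292
vertex 1.431 0.088 3.716
endloop
endfacet
facet normal -0.619 -0.359 0.699
outer loop
vertex 0.888 0.337 3.363
vertex 1.431 0.088 3.716
vertex 1.208 0.834 3.902
endloop
endfacet
facet normal 0.620 0.359 -0.698
outer loop
vertex 2.695 0.82 2.292
vertex 2.472 1.566 2.478
vertex 3.07 1.133 2.786
endloop
endfacet
facet normal 0.570 -0.817 0.085
outer loop
vertex 2.695 0.82 2.292
vertex 3.07 1.133 2.786
vertex 1.431 0.088 3.716
endloop
endfacet
facet normal 0.570 -0.817 0.085
outer loop
vertex 1.431 0.088 3.716
vertex 3.07 1.133 2.786
vertex 1.806 0.401 4.21
endloop
endfacet
facet normal -0.620 -0.359 0.698
outer loop
vertex 1.431 0.088 3.716
vertex 1.806 0.401 4.21
vertex 1.208 0.834 3.902
endloop
endfacet

endsolid


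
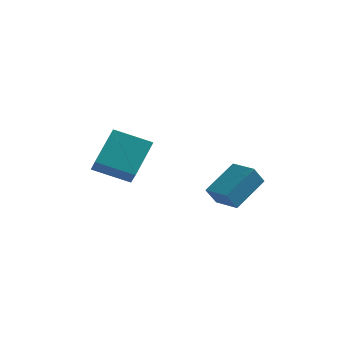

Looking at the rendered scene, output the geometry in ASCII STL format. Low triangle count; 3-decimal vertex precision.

solid 
facet normal -0.891 0.454 -0.023
outer loop
vertex 2.345 0.579 0.979
vertex 3.094 2.111 2.188
vertex 2.652 1.137 0.082
endloop
endfacet
facet normal -0.359 -0.733 -0.578
outer loop
vertex 3.846 0.529 0.112
vertex 2.345 0.579 0.979
vertex 2.652 1.137 0.082
endloop
endfacet
facet normal -0.891 0.454 -0.023
outer loop
vertex 2.652 1.137 0.082
vertex 3.094 2.111 2.188
vertex 3.401 2.669 1.291
endloop
endfacet
facet normal 0.279 0.507 -0.815
outer loop
vertex 3.401 2.669 1.291
vertex 3.846 0.529 0.112
vertex 2.652 1.137 0.082
endloop
endfacet
facet normal -0.279 -0.507 0.815
outer loop
vertex 2.345 0.579 0.979
vertex 4.288 1.503 2.218
vertex 3.094 2.111 2.188
endloop
endfacet
facet normal -0.359 -0.733 -0.578
outer loop
vertex 3.539 -0.029 1.009
vertex 2.345 0.579 0.979
vertex 3.846 0.529 0.112
endloop
endfacet
facet normal -0.279 -0.507 0.815
outer loop
vertex 3.539 -0.029 1.009
vertex 4.288 1.503 2.218
vertex 2.345 0.579 0.979
endloop
endfacet
facet normal 0.359 0.733 0.578
outer loop
vertex 3.094 2.111 2.188
vertex 4.288 1.503 2.218
vertex 3.401 2.669 1.291
endloop
endfacet
facet normal 0.279 0.507 -0.815
outer loop
vertex 4.595 2.061 1.321
vertex 3.846 0.529 0.112
vertex 3.401 2.669 1.291
endloop
endfacet
facet normal 0.359 0.733 0.578
outer loop
vertex 3.401 2.669 1.291
vertex 4.288 1.503 2.218
vertex 4.595 2.061 1.321
endloop
endfacet
facet normal 0.891 -0.454 0.023
outer loop
vertex 4.595 2.061 1.321
vertex 3.539 -0.029 1.009
vertex 3.846 0.529 0.112
endloop
endfacet
facet normal 0.891 -0.454 0.023
outer loop
vertex 4.288 1.503 2.218
vertex 3.539 -0.029 1.009
vertex 4.595 2.061 1.321
endloop
endfacet
facet normal -0.435 0.667 -0.604
outer loop
vertex -2.648 1.442 3.33
vertex -0.905 1.909 2.591
vertex -2.884 -0.095 1.803
endloop
endfacet
facet normal -0.894 -0.239 0.379
outer loop
vertex -2.275 -1.029 2.649
vertex -2.648 1.442 3.33
vertex -2.884 -0.095 1.803
endloop
endfacet
facet normal -0.435 0.667 -0.604
outer loop
vertex -2.884 -0.095 1.803
vertex -0.905 1.909 2.591
vertex -1.141 0.372 1.064
endloop
endfacet
facet normal -0.108 -0.705 -0.701
outer loop
vertex -1.141 0.372 1.064
vertex -2.275 -1.029 2.649
vertex -2.884 -0.095 1.803
endloop
endfacet
facet normal 0.108 0.705 0.701
outer loop
vertex -2.648 1.442 3.33
vertex -0.296 0.975 3.437
vertex -0.905 1.909 2.591
endloop
endfacet
facet normal -0.894 -0.239 0.379
outer loop
vertex -2.039 0.508 4.176
vertex -2.648 1.442 3.33
vertex -2.275 -1.029 2.649
endloop
endfacet
facet normal 0.108 0.705 0.701
outer loop
vertex -2.039 0.508 4.176
vertex -0.296 0.975 3.437
vertex -2.648 1.442 3.33
endloop
endfacet
facet normal 0.894 0.239 -0.379
outer loop
vertex -0.905 1.909 2.591
vertex -0.296 0.975 3.437
vertex -1.141 0.372 1.064
endloop
endfacet
facet normal -0.108 -0.705 -0.701
outer loop
vertex -0.532 -0.562 1.91
vertex -2.275 -1.029 2.649
vertex -1.141 0.372 1.064
endloop
endfacet
facet normal 0.894 0.239 -0.379
outer loop
vertex -1.141 0.372 1.064
vertex -0.296 0.975 3.437
vertex -0.532 -0.562 1.91
endloop
endfacet
facet normal 0.435 -0.667 0.604
outer loop
vertex -0.532 -0.562 1.91
vertex -2.039 0.508 4.176
vertex -2.275 -1.029 2.649
endloop
endfacet
facet normal 0.435 -0.667 0.604
outer loop
vertex -0.296 0.975 3.437
vertex -2.039 0.508 4.176
vertex -0.532 -0.562 1.91
endloop
endfacet

endsolid


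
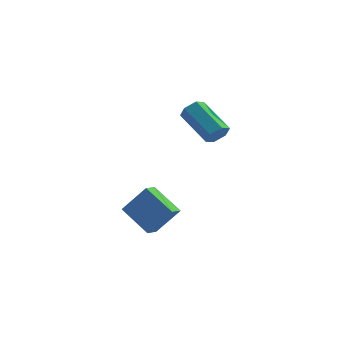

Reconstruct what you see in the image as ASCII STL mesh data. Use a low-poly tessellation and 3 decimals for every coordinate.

solid 
facet normal 0.626 -0.628 -0.462
outer loop
vertex 1.196 -0.027 3.118
vertex 0.889 -0.54 3.399
vertex 0.685 -0.313 2.814
endloop
endfacet
facet normal 0.089 0.647 -0.758
outer loop
vertex 1.196 -0.027 3.118
vertex 0.685 -0.313 2.814
vertex -0.083 1.253 4.061
endloop
endfacet
facet normal 0.090 0.647 -0.757
outer loop
vertex -0.083 1.253 4.061
vertex 0.685 -0.313 2.814
vertex -0.594 0.967 3.756
endloop
endfacet
facet normal -0.627 0.627 0.463
outer loop
vertex -0.083 1.253 4.061
vertex -0.594 0.967 3.756
vertex -0.389 0.74 4.341
endloop
endfacet
facet normal 0.627 -0.627 -0.462
outer loop
vertex 0.685 -0.313 2.814
vertex 0.889 -0.54 3.399
vertex 0.378 -0.826 3.094
endloop
endfacet
facet normal -0.625 -0.051 -0.779
outer loop
vertex 0.685 -0.313 2.814
vertex 0.378 -0.826 3.094
vertex -0.594 0.967 3.756
endloop
endfacet
facet normal -0.626 -0.052 -0.778
outer loop
vertex -0.594 0.967 3.756
vertex 0.378 -0.826 3.094
vertex -0.9 0.454 4.037
endloop
endfacet
facet normal -0.626 0.627 0.463
outer loop
vertex -0.594 0.967 3.756
vertex -0.9 0.454 4.037
vertex -0.389 0.74 4.341
endloop
endfacet
facet normal 0.627 -0.627 -0.463
outer loop
vertex 0.378 -0.826 3.094
vertex 0.889 -0.54 3.399
vertex 0.583 -1.053 3.679
endloop
endfacet
facet normal -0.715 -0.699 -0.021
outer loop
vertex 0.378 -0.826 3.094
vertex 0.583 -1.053 3.679
vertex -0.9 0.454 4.037
endloop
endfacet
facet normal -0.715 -0.699 -0.022
outer loop
vertex -0.9 0.454 4.037
vertex 0.583 -1.053 3.679
vertex -0.696 0.227 4.622
endloop
endfacet
facet normal -0.626 0.628 0.462
outer loop
vertex -0.9 0.454 4.037
vertex -0.696 0.227 4.622
vertex -0.389 0.74 4.341
endloop
endfacet
facet normal 0.627 -0.627 -0.463
outer loop
vertex 0.583 -1.053 3.679
vertex 0.889 -0.54 3.399
vertex 1.094 -0.767 3.984
endloop
endfacet
facet normal -0.090 -0.647 0.757
outer loop
vertex 0.583 -1.053 3.679
vertex 1.094 -0.767 3.984
vertex -0.696 0.227 4.622
endloop
endfacet
facet normal -0.089 -0.646 0.758
outer loop
vertex -0.696 0.227 4.622
vertex 1.094 -0.767 3.984
vertex -0.185 0.513 4.926
endloop
endfacet
facet normal -0.626 0.628 0.462
outer loop
vertex -0.696 0.227 4.622
vertex -0.185 0.513 4.926
vertex -0.389 0.74 4.341
endloop
endfacet
facet normal 0.626 -0.627 -0.463
outer loop
vertex 1.094 -0.767 3.984
vertex 0.889 -0.54 3.399
vertex 1.4 -0.254 3.703
endloop
endfacet
facet normal 0.626 0.053 0.778
outer loop
vertex 1.094 -0.767 3.984
vertex 1.4 -0.254 3.703
vertex -0.185 0.513 4.926
endloop
endfacet
facet normal 0.625 0.051 0.779
outer loop
vertex -0.185 0.513 4.926
vertex 1.4 -0.254 3.703
vertex 0.122 1.026 4.646
endloop
endfacet
facet normal -0.627 0.627 0.462
outer loop
vertex -0.185 0.513 4.926
vertex 0.122 1.026 4.646
vertex -0.389 0.74 4.341
endloop
endfacet
facet normal 0.626 -0.628 -0.462
outer loop
vertex 1.4 -0.254 3.703
vertex 0.889 -0.54 3.399
vertex 1.196 -0.027 3.118
endloop
endfacet
facet normal 0.715 0.698 0.022
outer loop
vertex 1.4 -0.254 3.703
vertex 1.196 -0.027 3.118
vertex 0.122 1.026 4.646
endloop
endfacet
facet normal 0.715 0.699 0.021
outer loop
vertex 0.122 1.026 4.646
vertex 1.196 -0.027 3.118
vertex -0.083 1.253 4.061
endloop
endfacet
facet normal -0.627 0.627 0.463
outer loop
vertex 0.122 1.026 4.646
vertex -0.083 1.253 4.061
vertex -0.389 0.74 4.341
endloop
endfacet
facet normal -0.626 -0.103 -0.773
outer loop
vertex -2.115 -2.035 -2.297
vertex -3.398 -1.083 -1.385
vertex -1.811 -1.296 -2.641
endloop
endfacet
facet normal 0.698 -0.518 -0.496
outer loop
vertex -0.722 -1.117 -1.295
vertex -2.115 -2.035 -2.297
vertex -1.811 -1.296 -2.641
endloop
endfacet
facet normal -0.626 -0.103 -0.773
outer loop
vertex -1.811 -1.296 -2.641
vertex -3.398 -1.083 -1.385
vertex -3.094 -0.344 -1.729
endloop
endfacet
facet normal 0.349 0.849 -0.395
outer loop
vertex -3.094 -0.344 -1.729
vertex -0.722 -1.117 -1.295
vertex -1.811 -1.296 -2.641
endloop
endfacet
facet normal -0.349 -0.849 0.395
outer loop
vertex -2.115 -2.035 -2.297
vertex -2.309 -0.904 -0.039
vertex -3.398 -1.083 -1.385
endloop
endfacet
facet normal 0.698 -0.518 -0.496
outer loop
vertex -1.026 -1.856 -0.951
vertex -2.115 -2.035 -2.297
vertex -0.722 -1.117 -1.295
endloop
endfacet
facet normal -0.349 -0.849 0.395
outer loop
vertex -1.026 -1.856 -0.951
vertex -2.309 -0.904 -0.039
vertex -2.115 -2.035 -2.297
endloop
endfacet
facet normal -0.698 0.518 0.496
outer loop
vertex -3.398 -1.083 -1.385
vertex -2.309 -0.904 -0.039
vertex -3.094 -0.344 -1.729
endloop
endfacet
facet normal 0.349 0.849 -0.395
outer loop
vertex -2.005 -0.165 -0.383
vertex -0.722 -1.117 -1.295
vertex -3.094 -0.344 -1.729
endloop
endfacet
facet normal -0.698 0.518 0.496
outer loop
vertex -3.094 -0.344 -1.729
vertex -2.309 -0.904 -0.039
vertex -2.005 -0.165 -0.383
endloop
endfacet
facet normal 0.626 0.103 0.773
outer loop
vertex -2.005 -0.165 -0.383
vertex -1.026 -1.856 -0.951
vertex -0.722 -1.117 -1.295
endloop
endfacet
facet normal 0.626 0.103 0.773
outer loop
vertex -2.309 -0.904 -0.039
vertex -1.026 -1.856 -0.951
vertex -2.005 -0.165 -0.383
endloop
endfacet

endsolid


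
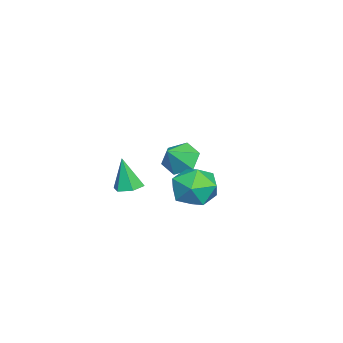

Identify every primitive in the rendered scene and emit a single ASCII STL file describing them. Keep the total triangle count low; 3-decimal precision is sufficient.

solid 
facet normal -0.295 0.950 0.097
outer loop
vertex 1.321 3.435 0.447
vertex 0.949 3.219 1.429
vertex 1.962 3.547 1.3
endloop
endfacet
facet normal 0.277 0.903 -0.327
outer loop
vertex 1.321 3.435 0.447
vertex 1.962 3.547 1.3
vertex 2.34 3.105 0.399
endloop
endfacet
facet normal 0.113 0.475 -0.873
outer loop
vertex 1.321 3.435 0.447
vertex 2.34 3.105 0.399
vertex 1.562 2.504 -0.028
endloop
endfacet
facet normal -0.562 0.256 -0.787
outer loop
vertex 1.321 3.435 0.447
vertex 1.562 2.504 -0.028
vertex 0.702 2.575 0.609
endloop
endfacet
facet normal -0.814 0.550 -0.187
outer loop
vertex 1.321 3.435 0.447
vertex 0.702 2.575 0.609
vertex 0.949 3.219 1.429
endloop
endfacet
facet normal 0.803 0.595 0.045
outer loop
vertex 2.34 3.105 0.399
vertex 1.962 3.547 1.3
vertex 2.598 2.685 1.351
endloop
endfacet
facet normal -0.124 0.671 0.731
outer loop
vertex 1.962 3.547 1.3
vertex 0.949 3.219 1.429
vertex 1.738 2.756 1.988
endloop
endfacet
facet normal -0.962 0.024 0.271
outer loop
vertex 0.949 3.219 1.429
vertex 0.702 2.575 0.609
vertex 0.96 2.155 1.561
endloop
endfacet
facet normal -0.555 -0.451 -0.699
outer loop
vertex 0.702 2.575 0.609
vertex 1.562 2.504 -0.028
vertex 1.338 1.713 0.66
endloop
endfacet
facet normal 0.536 -0.098 -0.838
outer loop
vertex 1.562 2.504 -0.028
vertex 2.34 3.105 0.399
vertex 2.351 2.041 0.531
endloop
endfacet
facet normal 0.562 -0.256 0.787
outer loop
vertex 1.979 1.825 1.513
vertex 2.598 2.685 1.351
vertex 1.738 2.756 1.988
endloop
endfacet
facet normal -0.113 -0.475 0.873
outer loop
vertex 1.979 1.825 1.513
vertex 1.738 2.756 1.988
vertex 0.96 2.155 1.561
endloop
endfacet
facet normal -0.277 -0.903 0.327
outer loop
vertex 1.979 1.825 1.513
vertex 0.96 2.155 1.561
vertex 1.338 1.713 0.66
endloop
endfacet
facet normal 0.295 -0.950 -0.097
outer loop
vertex 1.979 1.825 1.513
vertex 1.338 1.713 0.66
vertex 2.351 2.041 0.531
endloop
endfacet
facet normal 0.814 -0.550 0.187
outer loop
vertex 1.979 1.825 1.513
vertex 2.351 2.041 0.531
vertex 2.598 2.685 1.351
endloop
endfacet
facet normal 0.555 0.451 0.699
outer loop
vertex 1.738 2.756 1.988
vertex 2.598 2.685 1.351
vertex 1.962 3.547 1.3
endloop
endfacet
facet normal -0.536 0.098 0.838
outer loop
vertex 0.96 2.155 1.561
vertex 1.738 2.756 1.988
vertex 0.949 3.219 1.429
endloop
endfacet
facet normal -0.803 -0.595 -0.045
outer loop
vertex 1.338 1.713 0.66
vertex 0.96 2.155 1.561
vertex 0.702 2.575 0.609
endloop
endfacet
facet normal 0.124 -0.671 -0.731
outer loop
vertex 2.351 2.041 0.531
vertex 1.338 1.713 0.66
vertex 1.562 2.504 -0.028
endloop
endfacet
facet normal 0.962 -0.024 -0.271
outer loop
vertex 2.598 2.685 1.351
vertex 2.351 2.041 0.531
vertex 2.34 3.105 0.399
endloop
endfacet
facet normal -0.693 0.305 -0.654
outer loop
vertex -1.326 1.973 0.375
vertex -1.869 1.339 0.655
vertex -1.882 2.131 1.038
endloop
endfacet
facet normal 0.659 0.637 0.401
outer loop
vertex -1.326 1.973 0.375
vertex -1.882 2.131 1.038
vertex -1.011 0.961 1.465
endloop
endfacet
facet normal -0.692 0.305 -0.654
outer loop
vertex -1.882 2.131 1.038
vertex -1.869 1.339 0.655
vertex -2.426 1.498 1.318
endloop
endfacet
facet normal 0.045 0.372 0.927
outer loop
vertex -1.882 2.131 1.038
vertex -2.426 1.498 1.318
vertex -1.011 0.961 1.465
endloop
endfacet
facet normal -0.692 0.305 -0.654
outer loop
vertex -2.426 1.498 1.318
vertex -1.869 1.339 0.655
vertex -2.412 0.706 0.934
endloop
endfacet
facet normal -0.252 -0.426 0.869
outer loop
vertex -2.426 1.498 1.318
vertex -2.412 0.706 0.934
vertex -1.011 0.961 1.465
endloop
endfacet
facet normal -0.692 0.306 -0.654
outer loop
vertex -2.412 0.706 0.934
vertex -1.869 1.339 0.655
vertex -1.856 0.547 0.271
endloop
endfacet
facet normal 0.066 -0.956 0.285
outer loop
vertex -2.412 0.706 0.934
vertex -1.856 0.547 0.271
vertex -1.011 0.961 1.465
endloop
endfacet
facet normal -0.692 0.306 -0.654
outer loop
vertex -1.856 0.547 0.271
vertex -1.869 1.339 0.655
vertex -1.313 1.181 -0.008
endloop
endfacet
facet normal 0.681 -0.690 -0.243
outer loop
vertex -1.856 0.547 0.271
vertex -1.313 1.181 -0.008
vertex -1.011 0.961 1.465
endloop
endfacet
facet normal -0.693 0.305 -0.654
outer loop
vertex -1.313 1.181 -0.008
vertex -1.869 1.339 0.655
vertex -1.326 1.973 0.375
endloop
endfacet
facet normal 0.977 0.105 -0.185
outer loop
vertex -1.313 1.181 -0.008
vertex -1.326 1.973 0.375
vertex -1.011 0.961 1.465
endloop
endfacet
facet normal 0.079 0.204 -0.976
outer loop
vertex 4.083 0.785 1.839
vertex 3.548 0.509 1.738
vertex 3.565 1.106 1.864
endloop
endfacet
facet normal 0.464 0.707 0.535
outer loop
vertex 4.083 0.785 1.839
vertex 3.565 1.106 1.864
vertex 3.432 0.211 3.162
endloop
endfacet
facet normal 0.079 0.204 -0.976
outer loop
vertex 3.565 1.106 1.864
vertex 3.548 0.509 1.738
vertex 3.03 0.83 1.763
endloop
endfacet
facet normal -0.473 0.747 0.467
outer loop
vertex 3.565 1.106 1.864
vertex 3.03 0.83 1.763
vertex 3.432 0.211 3.162
endloop
endfacet
facet normal 0.080 0.206 -0.975
outer loop
vertex 3.03 0.83 1.763
vertex 3.548 0.509 1.738
vertex 3.013 0.234 1.636
endloop
endfacet
facet normal -0.964 -0.029 0.264
outer loop
vertex 3.03 0.83 1.763
vertex 3.013 0.234 1.636
vertex 3.432 0.211 3.162
endloop
endfacet
facet normal 0.080 0.206 -0.975
outer loop
vertex 3.013 0.234 1.636
vertex 3.548 0.509 1.738
vertex 3.532 -0.087 1.611
endloop
endfacet
facet normal -0.517 -0.846 0.129
outer loop
vertex 3.013 0.234 1.636
vertex 3.532 -0.087 1.611
vertex 3.432 0.211 3.162
endloop
endfacet
facet normal 0.080 0.206 -0.975
outer loop
vertex 3.532 -0.087 1.611
vertex 3.548 0.509 1.738
vertex 4.066 0.189 1.713
endloop
endfacet
facet normal 0.420 -0.886 0.197
outer loop
vertex 3.532 -0.087 1.611
vertex 4.066 0.189 1.713
vertex 3.432 0.211 3.162
endloop
endfacet
facet normal 0.079 0.204 -0.976
outer loop
vertex 4.066 0.189 1.713
vertex 3.548 0.509 1.738
vertex 4.083 0.785 1.839
endloop
endfacet
facet normal 0.910 -0.110 0.400
outer loop
vertex 4.066 0.189 1.713
vertex 4.083 0.785 1.839
vertex 3.432 0.211 3.162
endloop
endfacet

endsolid


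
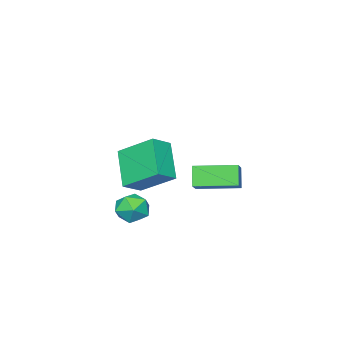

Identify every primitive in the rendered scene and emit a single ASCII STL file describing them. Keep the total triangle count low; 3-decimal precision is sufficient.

solid 
facet normal -0.932 -0.342 0.118
outer loop
vertex 0.867 2.578 -1.313
vertex 1.088 1.912 -1.499
vertex 1.101 2.117 -0.803
endloop
endfacet
facet normal -0.805 0.207 0.556
outer loop
vertex 0.867 2.578 -1.313
vertex 1.101 2.117 -0.803
vertex 1.297 2.815 -0.779
endloop
endfacet
facet normal -0.620 0.769 0.158
outer loop
vertex 0.867 2.578 -1.313
vertex 1.297 2.815 -0.779
vertex 1.405 3.042 -1.46
endloop
endfacet
facet normal -0.633 0.566 -0.528
outer loop
vertex 0.867 2.578 -1.313
vertex 1.405 3.042 -1.46
vertex 1.276 2.483 -1.905
endloop
endfacet
facet normal -0.826 -0.120 -0.551
outer loop
vertex 0.867 2.578 -1.313
vertex 1.276 2.483 -1.905
vertex 1.088 1.912 -1.499
endloop
endfacet
facet normal -0.248 0.036 0.968
outer loop
vertex 1.297 2.815 -0.779
vertex 1.101 2.117 -0.803
vertex 1.784 2.297 -0.635
endloop
endfacet
facet normal -0.453 -0.853 0.260
outer loop
vertex 1.101 2.117 -0.803
vertex 1.088 1.912 -1.499
vertex 1.655 1.738 -1.08
endloop
endfacet
facet normal -0.281 -0.493 -0.823
outer loop
vertex 1.088 1.912 -1.499
vertex 1.276 2.483 -1.905
vertex 1.763 1.965 -1.761
endloop
endfacet
facet normal 0.030 0.618 -0.785
outer loop
vertex 1.276 2.483 -1.905
vertex 1.405 3.042 -1.46
vertex 1.959 2.663 -1.737
endloop
endfacet
facet normal 0.051 0.945 0.323
outer loop
vertex 1.405 3.042 -1.46
vertex 1.297 2.815 -0.779
vertex 1.972 2.868 -1.041
endloop
endfacet
facet normal 0.633 -0.566 0.528
outer loop
vertex 2.193 2.202 -1.227
vertex 1.784 2.297 -0.635
vertex 1.655 1.738 -1.08
endloop
endfacet
facet normal 0.620 -0.769 -0.158
outer loop
vertex 2.193 2.202 -1.227
vertex 1.655 1.738 -1.08
vertex 1.763 1.965 -1.761
endloop
endfacet
facet normal 0.805 -0.207 -0.556
outer loop
vertex 2.193 2.202 -1.227
vertex 1.763 1.965 -1.761
vertex 1.959 2.663 -1.737
endloop
endfacet
facet normal 0.932 0.342 -0.118
outer loop
vertex 2.193 2.202 -1.227
vertex 1.959 2.663 -1.737
vertex 1.972 2.868 -1.041
endloop
endfacet
facet normal 0.826 0.120 0.551
outer loop
vertex 2.193 2.202 -1.227
vertex 1.972 2.868 -1.041
vertex 1.784 2.297 -0.635
endloop
endfacet
facet normal -0.030 -0.618 0.785
outer loop
vertex 1.655 1.738 -1.08
vertex 1.784 2.297 -0.635
vertex 1.101 2.117 -0.803
endloop
endfacet
facet normal -0.051 -0.945 -0.323
outer loop
vertex 1.763 1.965 -1.761
vertex 1.655 1.738 -1.08
vertex 1.088 1.912 -1.499
endloop
endfacet
facet normal 0.248 -0.036 -0.968
outer loop
vertex 1.959 2.663 -1.737
vertex 1.763 1.965 -1.761
vertex 1.276 2.483 -1.905
endloop
endfacet
facet normal 0.453 0.853 -0.260
outer loop
vertex 1.972 2.868 -1.041
vertex 1.959 2.663 -1.737
vertex 1.405 3.042 -1.46
endloop
endfacet
facet normal 0.281 0.493 0.823
outer loop
vertex 1.784 2.297 -0.635
vertex 1.972 2.868 -1.041
vertex 1.297 2.815 -0.779
endloop
endfacet
facet normal -0.705 -0.440 -0.556
outer loop
vertex -2.804 1.502 -1.17
vertex -3.774 2.879 -1.03
vertex -2.408 1.86 -1.956
endloop
endfacet
facet normal 0.574 -0.815 -0.082
outer loop
vertex -1.766 2.261 -1.45
vertex -2.804 1.502 -1.17
vertex -2.408 1.86 -1.956
endloop
endfacet
facet normal -0.705 -0.440 -0.556
outer loop
vertex -2.408 1.86 -1.956
vertex -3.774 2.879 -1.03
vertex -3.378 3.237 -1.816
endloop
endfacet
facet normal 0.416 0.377 -0.827
outer loop
vertex -3.378 3.237 -1.816
vertex -1.766 2.261 -1.45
vertex -2.408 1.86 -1.956
endloop
endfacet
facet normal -0.416 -0.377 0.827
outer loop
vertex -2.804 1.502 -1.17
vertex -3.132 3.28 -0.524
vertex -3.774 2.879 -1.03
endloop
endfacet
facet normal 0.574 -0.815 -0.082
outer loop
vertex -2.162 1.903 -0.664
vertex -2.804 1.502 -1.17
vertex -1.766 2.261 -1.45
endloop
endfacet
facet normal -0.416 -0.377 0.827
outer loop
vertex -2.162 1.903 -0.664
vertex -3.132 3.28 -0.524
vertex -2.804 1.502 -1.17
endloop
endfacet
facet normal -0.574 0.815 0.082
outer loop
vertex -3.774 2.879 -1.03
vertex -3.132 3.28 -0.524
vertex -3.378 3.237 -1.816
endloop
endfacet
facet normal 0.416 0.377 -0.827
outer loop
vertex -2.736 3.638 -1.31
vertex -1.766 2.261 -1.45
vertex -3.378 3.237 -1.816
endloop
endfacet
facet normal -0.574 0.815 0.082
outer loop
vertex -3.378 3.237 -1.816
vertex -3.132 3.28 -0.524
vertex -2.736 3.638 -1.31
endloop
endfacet
facet normal 0.705 0.440 0.556
outer loop
vertex -2.736 3.638 -1.31
vertex -2.162 1.903 -0.664
vertex -1.766 2.261 -1.45
endloop
endfacet
facet normal 0.705 0.440 0.556
outer loop
vertex -3.132 3.28 -0.524
vertex -2.162 1.903 -0.664
vertex -2.736 3.638 -1.31
endloop
endfacet
facet normal -0.465 -0.577 0.671
outer loop
vertex 0.851 1.067 0.88
vertex 0.499 2.425 1.804
vertex 0.051 1.174 0.418
endloop
endfacet
facet normal 0.209 -0.809 -0.550
outer loop
vertex 0.841 2.155 -0.724
vertex 0.851 1.067 0.88
vertex 0.051 1.174 0.418
endloop
endfacet
facet normal -0.465 -0.577 0.671
outer loop
vertex 0.051 1.174 0.418
vertex 0.499 2.425 1.804
vertex -0.301 2.532 1.342
endloop
endfacet
facet normal -0.860 0.115 -0.497
outer loop
vertex -0.301 2.532 1.342
vertex 0.841 2.155 -0.724
vertex 0.051 1.174 0.418
endloop
endfacet
facet normal 0.860 -0.115 0.497
outer loop
vertex 0.851 1.067 0.88
vertex 1.289 3.406 0.662
vertex 0.499 2.425 1.804
endloop
endfacet
facet normal 0.209 -0.809 -0.550
outer loop
vertex 1.641 2.048 -0.262
vertex 0.851 1.067 0.88
vertex 0.841 2.155 -0.724
endloop
endfacet
facet normal 0.860 -0.115 0.497
outer loop
vertex 1.641 2.048 -0.262
vertex 1.289 3.406 0.662
vertex 0.851 1.067 0.88
endloop
endfacet
facet normal -0.209 0.809 0.550
outer loop
vertex 0.499 2.425 1.804
vertex 1.289 3.406 0.662
vertex -0.301 2.532 1.342
endloop
endfacet
facet normal -0.860 0.115 -0.497
outer loop
vertex 0.489 3.513 0.2
vertex 0.841 2.155 -0.724
vertex -0.301 2.532 1.342
endloop
endfacet
facet normal -0.209 0.809 0.550
outer loop
vertex -0.301 2.532 1.342
vertex 1.289 3.406 0.662
vertex 0.489 3.513 0.2
endloop
endfacet
facet normal 0.465 0.577 -0.671
outer loop
vertex 0.489 3.513 0.2
vertex 1.641 2.048 -0.262
vertex 0.841 2.155 -0.724
endloop
endfacet
facet normal 0.465 0.577 -0.671
outer loop
vertex 1.289 3.406 0.662
vertex 1.641 2.048 -0.262
vertex 0.489 3.513 0.2
endloop
endfacet

endsolid


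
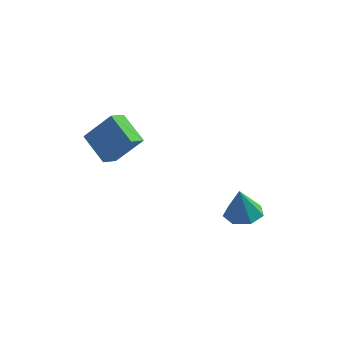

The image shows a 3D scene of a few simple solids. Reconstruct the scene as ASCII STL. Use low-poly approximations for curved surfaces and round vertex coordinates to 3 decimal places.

solid 
facet normal 0.009 0.264 -0.964
outer loop
vertex 2.442 1.986 -4.524
vertex 1.907 1.172 -4.752
vertex 1.58 2.084 -4.505
endloop
endfacet
facet normal 0.099 0.742 0.663
outer loop
vertex 2.442 1.986 -4.524
vertex 1.58 2.084 -4.505
vertex 1.893 0.688 -2.988
endloop
endfacet
facet normal 0.009 0.264 -0.964
outer loop
vertex 1.58 2.084 -4.505
vertex 1.907 1.172 -4.752
vertex 0.964 1.495 -4.672
endloop
endfacet
facet normal -0.636 0.498 0.590
outer loop
vertex 1.58 2.084 -4.505
vertex 0.964 1.495 -4.672
vertex 1.893 0.688 -2.988
endloop
endfacet
facet normal 0.009 0.264 -0.964
outer loop
vertex 0.964 1.495 -4.672
vertex 1.907 1.172 -4.752
vertex 1.059 0.663 -4.899
endloop
endfacet
facet normal -0.895 -0.210 0.393
outer loop
vertex 0.964 1.495 -4.672
vertex 1.059 0.663 -4.899
vertex 1.893 0.688 -2.988
endloop
endfacet
facet normal 0.008 0.265 -0.964
outer loop
vertex 1.059 0.663 -4.899
vertex 1.907 1.172 -4.752
vertex 1.793 0.215 -5.016
endloop
endfacet
facet normal -0.482 -0.848 0.221
outer loop
vertex 1.059 0.663 -4.899
vertex 1.793 0.215 -5.016
vertex 1.893 0.688 -2.988
endloop
endfacet
facet normal 0.007 0.265 -0.964
outer loop
vertex 1.793 0.215 -5.016
vertex 1.907 1.172 -4.752
vertex 2.613 0.487 -4.935
endloop
endfacet
facet normal 0.290 -0.935 0.204
outer loop
vertex 1.793 0.215 -5.016
vertex 2.613 0.487 -4.935
vertex 1.893 0.688 -2.988
endloop
endfacet
facet normal 0.007 0.265 -0.964
outer loop
vertex 2.613 0.487 -4.935
vertex 1.907 1.172 -4.752
vertex 2.901 1.276 -4.716
endloop
endfacet
facet normal 0.843 -0.406 0.354
outer loop
vertex 2.613 0.487 -4.935
vertex 2.901 1.276 -4.716
vertex 1.893 0.688 -2.988
endloop
endfacet
facet normal 0.007 0.265 -0.964
outer loop
vertex 2.901 1.276 -4.716
vertex 1.907 1.172 -4.752
vertex 2.442 1.986 -4.524
endloop
endfacet
facet normal 0.758 0.339 0.557
outer loop
vertex 2.901 1.276 -4.716
vertex 2.442 1.986 -4.524
vertex 1.893 0.688 -2.988
endloop
endfacet
facet normal -0.649 -0.124 -0.750
outer loop
vertex -4.009 -3.59 1.258
vertex -3.842 -2.712 0.968
vertex -2.655 -4.2 0.188
endloop
endfacet
facet normal -0.178 -0.935 0.308
outer loop
vertex -1.338 -3.948 1.712
vertex -4.009 -3.59 1.258
vertex -2.655 -4.2 0.188
endloop
endfacet
facet normal -0.649 -0.124 -0.750
outer loop
vertex -2.655 -4.2 0.188
vertex -3.842 -2.712 0.968
vertex -2.488 -3.322 -0.102
endloop
endfacet
facet normal 0.740 -0.334 -0.584
outer loop
vertex -2.488 -3.322 -0.102
vertex -1.338 -3.948 1.712
vertex -2.655 -4.2 0.188
endloop
endfacet
facet normal -0.740 0.334 0.584
outer loop
vertex -4.009 -3.59 1.258
vertex -2.525 -2.46 2.492
vertex -3.842 -2.712 0.968
endloop
endfacet
facet normal -0.178 -0.935 0.308
outer loop
vertex -2.692 -3.338 2.782
vertex -4.009 -3.59 1.258
vertex -1.338 -3.948 1.712
endloop
endfacet
facet normal -0.740 0.334 0.584
outer loop
vertex -2.692 -3.338 2.782
vertex -2.525 -2.46 2.492
vertex -4.009 -3.59 1.258
endloop
endfacet
facet normal 0.178 0.935 -0.308
outer loop
vertex -3.842 -2.712 0.968
vertex -2.525 -2.46 2.492
vertex -2.488 -3.322 -0.102
endloop
endfacet
facet normal 0.740 -0.334 -0.584
outer loop
vertex -1.171 -3.07 1.422
vertex -1.338 -3.948 1.712
vertex -2.488 -3.322 -0.102
endloop
endfacet
facet normal 0.178 0.935 -0.308
outer loop
vertex -2.488 -3.322 -0.102
vertex -2.525 -2.46 2.492
vertex -1.171 -3.07 1.422
endloop
endfacet
facet normal 0.649 0.124 0.750
outer loop
vertex -1.171 -3.07 1.422
vertex -2.692 -3.338 2.782
vertex -1.338 -3.948 1.712
endloop
endfacet
facet normal 0.649 0.124 0.750
outer loop
vertex -2.525 -2.46 2.492
vertex -2.692 -3.338 2.782
vertex -1.171 -3.07 1.422
endloop
endfacet

endsolid


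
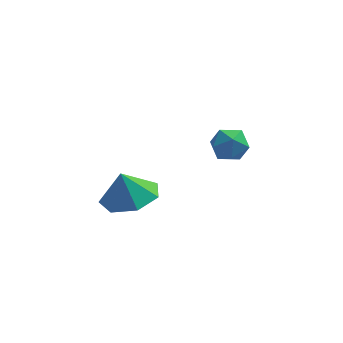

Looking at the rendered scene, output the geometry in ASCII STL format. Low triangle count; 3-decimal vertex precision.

solid 
facet normal -0.645 0.678 0.353
outer loop
vertex 3.42 2.678 -2.876
vertex 2.89 2.267 -3.054
vertex 3.176 2.211 -2.424
endloop
endfacet
facet normal -0.028 0.703 0.711
outer loop
vertex 3.42 2.678 -2.876
vertex 3.176 2.211 -2.424
vertex 3.86 2.306 -2.491
endloop
endfacet
facet normal 0.493 0.835 0.243
outer loop
vertex 3.42 2.678 -2.876
vertex 3.86 2.306 -2.491
vertex 3.997 2.42 -3.161
endloop
endfacet
facet normal 0.199 0.893 -0.404
outer loop
vertex 3.42 2.678 -2.876
vertex 3.997 2.42 -3.161
vertex 3.397 2.396 -3.51
endloop
endfacet
facet normal -0.504 0.796 -0.336
outer loop
vertex 3.42 2.678 -2.876
vertex 3.397 2.396 -3.51
vertex 2.89 2.267 -3.054
endloop
endfacet
facet normal 0.089 0.059 0.994
outer loop
vertex 3.86 2.306 -2.491
vertex 3.176 2.211 -2.424
vertex 3.603 1.664 -2.43
endloop
endfacet
facet normal -0.910 0.018 0.415
outer loop
vertex 3.176 2.211 -2.424
vertex 2.89 2.267 -3.054
vertex 3.003 1.64 -2.779
endloop
endfacet
facet normal -0.683 0.207 -0.701
outer loop
vertex 2.89 2.267 -3.054
vertex 3.397 2.396 -3.51
vertex 3.14 1.754 -3.449
endloop
endfacet
facet normal 0.457 0.366 -0.811
outer loop
vertex 3.397 2.396 -3.51
vertex 3.997 2.42 -3.161
vertex 3.824 1.849 -3.516
endloop
endfacet
facet normal 0.933 0.272 0.237
outer loop
vertex 3.997 2.42 -3.161
vertex 3.86 2.306 -2.491
vertex 4.11 1.793 -2.886
endloop
endfacet
facet normal -0.199 -0.893 0.404
outer loop
vertex 3.58 1.382 -3.064
vertex 3.603 1.664 -2.43
vertex 3.003 1.64 -2.779
endloop
endfacet
facet normal -0.493 -0.835 -0.243
outer loop
vertex 3.58 1.382 -3.064
vertex 3.003 1.64 -2.779
vertex 3.14 1.754 -3.449
endloop
endfacet
facet normal 0.028 -0.703 -0.711
outer loop
vertex 3.58 1.382 -3.064
vertex 3.14 1.754 -3.449
vertex 3.824 1.849 -3.516
endloop
endfacet
facet normal 0.645 -0.678 -0.353
outer loop
vertex 3.58 1.382 -3.064
vertex 3.824 1.849 -3.516
vertex 4.11 1.793 -2.886
endloop
endfacet
facet normal 0.504 -0.796 0.336
outer loop
vertex 3.58 1.382 -3.064
vertex 4.11 1.793 -2.886
vertex 3.603 1.664 -2.43
endloop
endfacet
facet normal -0.457 -0.366 0.811
outer loop
vertex 3.003 1.64 -2.779
vertex 3.603 1.664 -2.43
vertex 3.176 2.211 -2.424
endloop
endfacet
facet normal -0.933 -0.272 -0.237
outer loop
vertex 3.14 1.754 -3.449
vertex 3.003 1.64 -2.779
vertex 2.89 2.267 -3.054
endloop
endfacet
facet normal -0.089 -0.059 -0.994
outer loop
vertex 3.824 1.849 -3.516
vertex 3.14 1.754 -3.449
vertex 3.397 2.396 -3.51
endloop
endfacet
facet normal 0.910 -0.018 -0.415
outer loop
vertex 4.11 1.793 -2.886
vertex 3.824 1.849 -3.516
vertex 3.997 2.42 -3.161
endloop
endfacet
facet normal 0.683 -0.207 0.701
outer loop
vertex 3.603 1.664 -2.43
vertex 4.11 1.793 -2.886
vertex 3.86 2.306 -2.491
endloop
endfacet
facet normal 0.259 -0.045 -0.965
outer loop
vertex 1.534 -1.752 -2.364
vertex 0.681 -1.443 -2.607
vertex 1.455 -0.943 -2.423
endloop
endfacet
facet normal 0.570 0.115 0.814
outer loop
vertex 1.534 -1.752 -2.364
vertex 1.455 -0.943 -2.423
vertex 0.419 -1.397 -1.633
endloop
endfacet
facet normal 0.259 -0.046 -0.965
outer loop
vertex 1.455 -0.943 -2.423
vertex 0.681 -1.443 -2.607
vertex 0.793 -0.51 -2.621
endloop
endfacet
facet normal 0.235 0.678 0.697
outer loop
vertex 1.455 -0.943 -2.423
vertex 0.793 -0.51 -2.621
vertex 0.419 -1.397 -1.633
endloop
endfacet
facet normal 0.258 -0.045 -0.965
outer loop
vertex 0.793 -0.51 -2.621
vertex 0.681 -1.443 -2.607
vertex 0.046 -0.779 -2.808
endloop
endfacet
facet normal -0.402 0.752 0.523
outer loop
vertex 0.793 -0.51 -2.621
vertex 0.046 -0.779 -2.808
vertex 0.419 -1.397 -1.633
endloop
endfacet
facet normal 0.259 -0.044 -0.965
outer loop
vertex 0.046 -0.779 -2.808
vertex 0.681 -1.443 -2.607
vertex -0.223 -1.548 -2.845
endloop
endfacet
facet normal -0.862 0.281 0.422
outer loop
vertex 0.046 -0.779 -2.808
vertex -0.223 -1.548 -2.845
vertex 0.419 -1.397 -1.633
endloop
endfacet
facet normal 0.259 -0.045 -0.965
outer loop
vertex -0.223 -1.548 -2.845
vertex 0.681 -1.443 -2.607
vertex 0.189 -2.238 -2.702
endloop
endfacet
facet normal -0.797 -0.379 0.470
outer loop
vertex -0.223 -1.548 -2.845
vertex 0.189 -2.238 -2.702
vertex 0.419 -1.397 -1.633
endloop
endfacet
facet normal 0.259 -0.045 -0.965
outer loop
vertex 0.189 -2.238 -2.702
vertex 0.681 -1.443 -2.607
vertex 0.971 -2.329 -2.488
endloop
endfacet
facet normal -0.258 -0.732 0.631
outer loop
vertex 0.189 -2.238 -2.702
vertex 0.971 -2.329 -2.488
vertex 0.419 -1.397 -1.633
endloop
endfacet
facet normal 0.259 -0.045 -0.965
outer loop
vertex 0.971 -2.329 -2.488
vertex 0.681 -1.443 -2.607
vertex 1.534 -1.752 -2.364
endloop
endfacet
facet normal 0.351 -0.511 0.784
outer loop
vertex 0.971 -2.329 -2.488
vertex 1.534 -1.752 -2.364
vertex 0.419 -1.397 -1.633
endloop
endfacet

endsolid
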